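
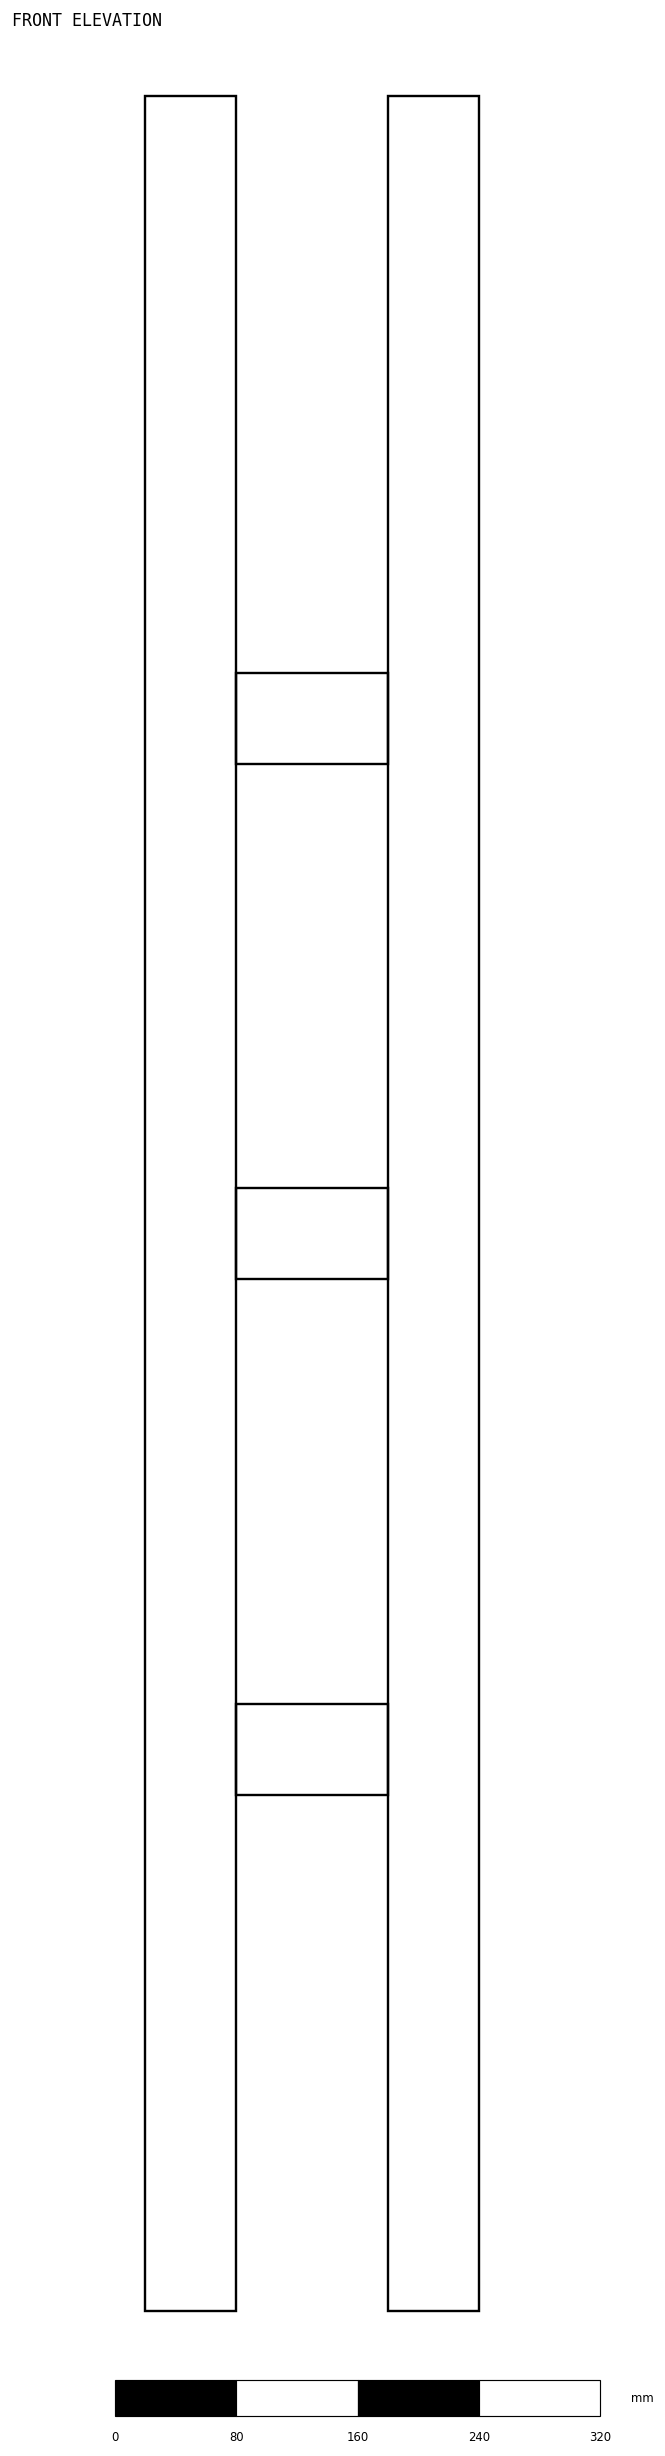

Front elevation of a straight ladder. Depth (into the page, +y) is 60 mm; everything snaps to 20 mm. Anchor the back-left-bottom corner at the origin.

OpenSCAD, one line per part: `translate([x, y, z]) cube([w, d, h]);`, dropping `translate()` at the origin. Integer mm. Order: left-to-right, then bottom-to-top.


cube([60, 60, 1460]);
translate([60, 0, 340]) cube([100, 60, 60]);
translate([60, 0, 680]) cube([100, 60, 60]);
translate([60, 0, 1020]) cube([100, 60, 60]);
translate([160, 0, 0]) cube([60, 60, 1460]);


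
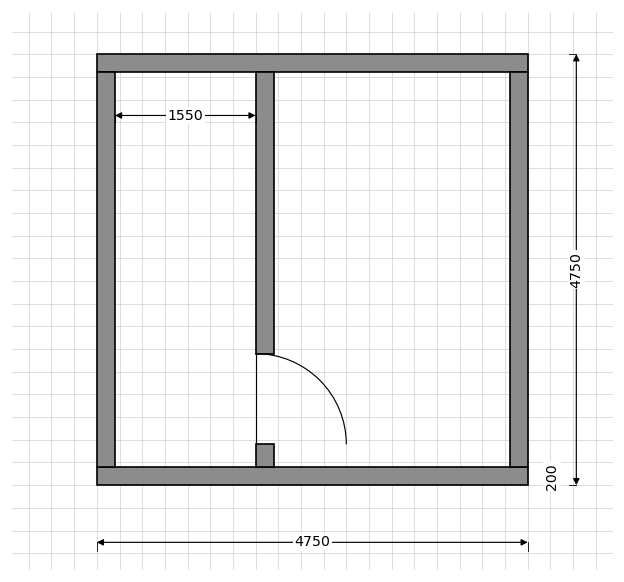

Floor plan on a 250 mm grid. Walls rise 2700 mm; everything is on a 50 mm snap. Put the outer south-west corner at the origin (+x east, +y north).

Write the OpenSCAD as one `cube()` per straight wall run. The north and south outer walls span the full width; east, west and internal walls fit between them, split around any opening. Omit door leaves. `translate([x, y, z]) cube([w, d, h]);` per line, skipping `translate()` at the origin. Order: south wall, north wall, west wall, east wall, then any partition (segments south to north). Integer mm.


cube([4750, 200, 2700]);
translate([0, 4550, 0]) cube([4750, 200, 2700]);
translate([0, 200, 0]) cube([200, 4350, 2700]);
translate([4550, 200, 0]) cube([200, 4350, 2700]);
translate([1750, 200, 0]) cube([200, 250, 2700]);
translate([1750, 1450, 0]) cube([200, 3100, 2700]);


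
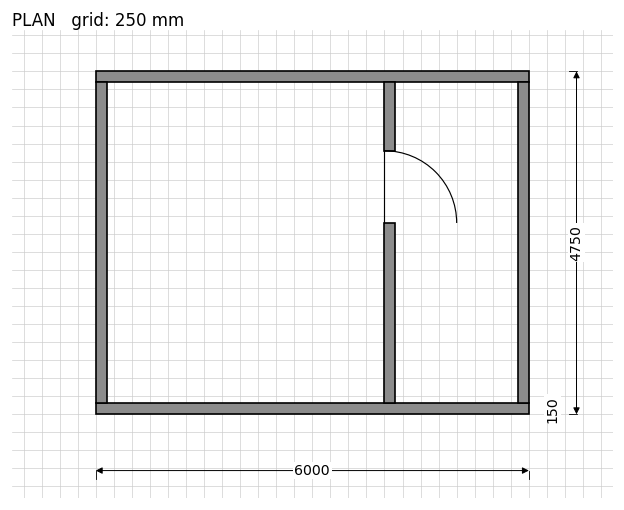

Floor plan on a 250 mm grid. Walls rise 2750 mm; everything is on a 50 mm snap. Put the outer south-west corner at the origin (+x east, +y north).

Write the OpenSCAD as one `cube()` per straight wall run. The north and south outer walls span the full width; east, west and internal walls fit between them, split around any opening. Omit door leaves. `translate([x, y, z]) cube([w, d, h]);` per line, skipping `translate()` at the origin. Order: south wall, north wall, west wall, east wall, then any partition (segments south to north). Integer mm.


cube([6000, 150, 2750]);
translate([0, 4600, 0]) cube([6000, 150, 2750]);
translate([0, 150, 0]) cube([150, 4450, 2750]);
translate([5850, 150, 0]) cube([150, 4450, 2750]);
translate([4000, 150, 0]) cube([150, 2500, 2750]);
translate([4000, 3650, 0]) cube([150, 950, 2750]);


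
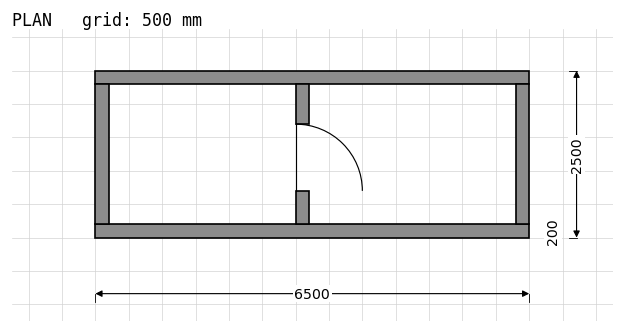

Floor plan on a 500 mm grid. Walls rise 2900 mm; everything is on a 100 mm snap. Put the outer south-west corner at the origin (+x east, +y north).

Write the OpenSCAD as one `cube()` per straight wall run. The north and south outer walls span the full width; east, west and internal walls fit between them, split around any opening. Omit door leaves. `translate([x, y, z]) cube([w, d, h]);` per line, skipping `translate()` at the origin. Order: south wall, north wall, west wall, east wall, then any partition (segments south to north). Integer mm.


cube([6500, 200, 2900]);
translate([0, 2300, 0]) cube([6500, 200, 2900]);
translate([0, 200, 0]) cube([200, 2100, 2900]);
translate([6300, 200, 0]) cube([200, 2100, 2900]);
translate([3000, 200, 0]) cube([200, 500, 2900]);
translate([3000, 1700, 0]) cube([200, 600, 2900]);


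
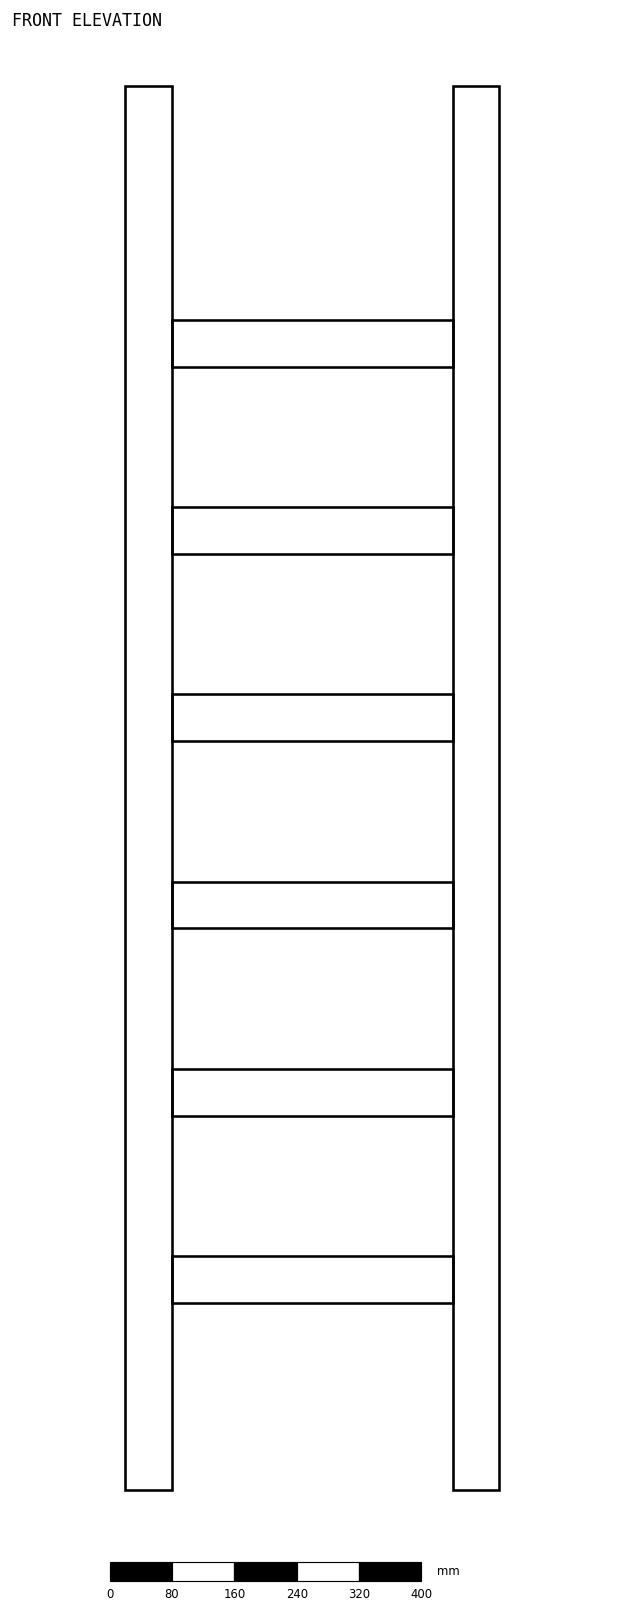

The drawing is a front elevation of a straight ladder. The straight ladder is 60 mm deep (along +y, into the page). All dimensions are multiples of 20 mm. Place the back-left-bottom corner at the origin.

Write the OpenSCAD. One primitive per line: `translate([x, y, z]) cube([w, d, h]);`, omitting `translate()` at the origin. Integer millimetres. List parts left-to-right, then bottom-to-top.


cube([60, 60, 1800]);
translate([60, 0, 240]) cube([360, 60, 60]);
translate([60, 0, 480]) cube([360, 60, 60]);
translate([60, 0, 720]) cube([360, 60, 60]);
translate([60, 0, 960]) cube([360, 60, 60]);
translate([60, 0, 1200]) cube([360, 60, 60]);
translate([60, 0, 1440]) cube([360, 60, 60]);
translate([420, 0, 0]) cube([60, 60, 1800]);


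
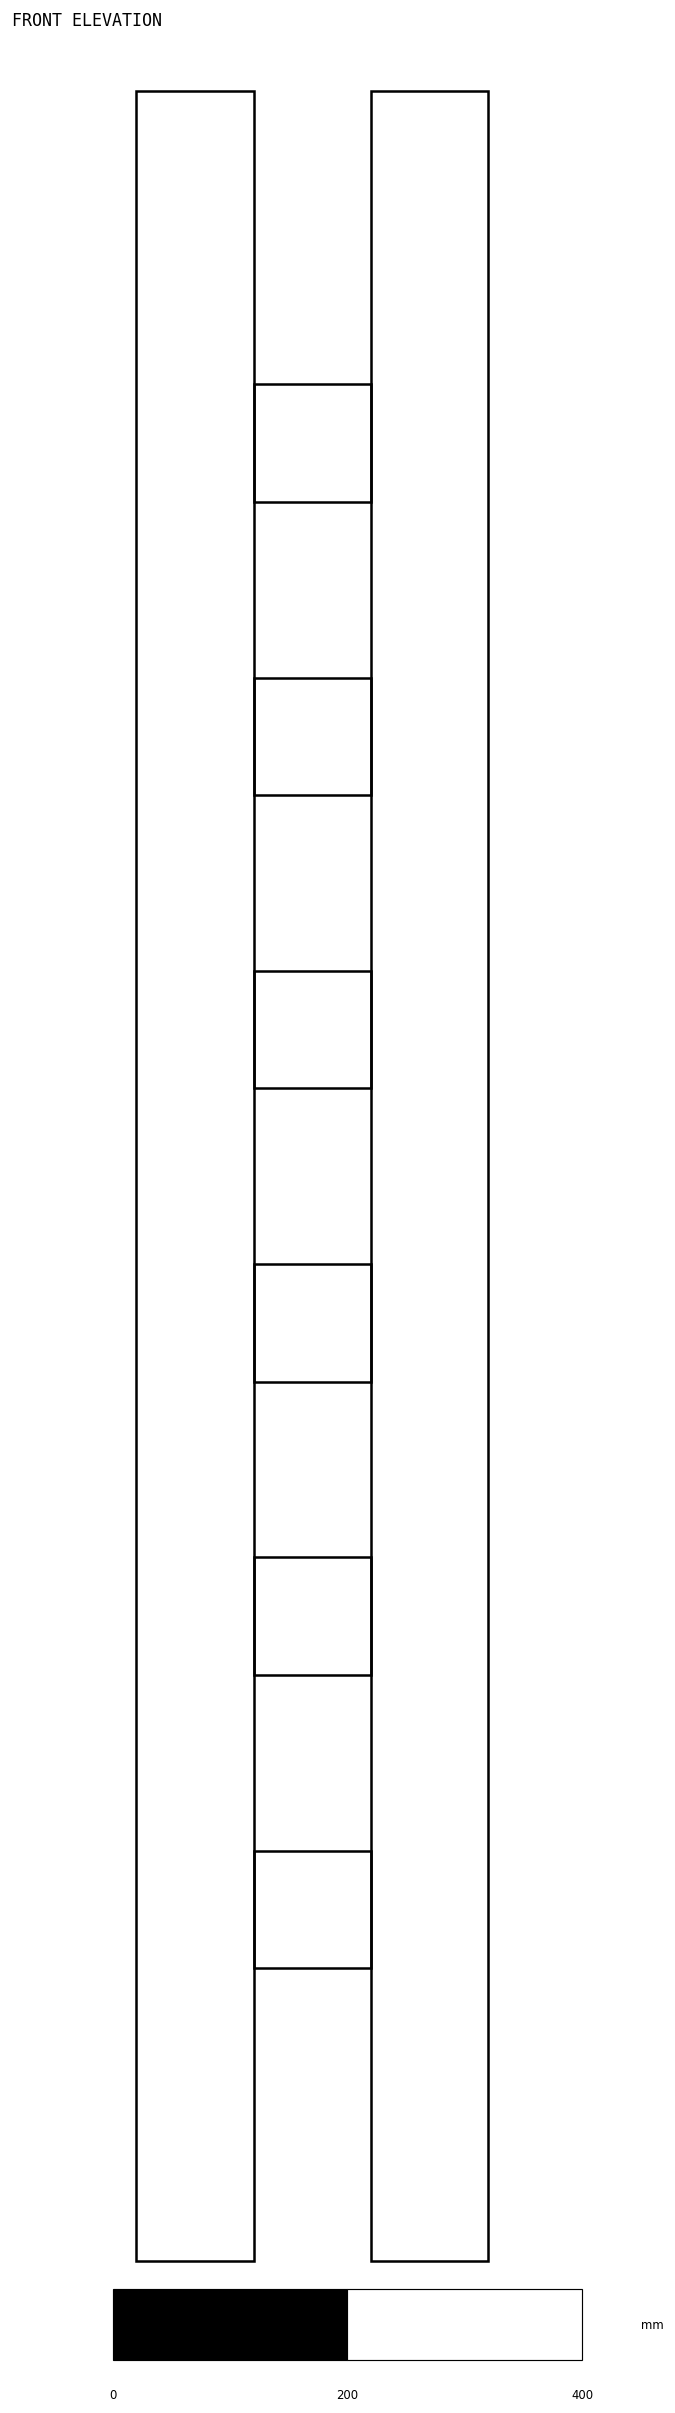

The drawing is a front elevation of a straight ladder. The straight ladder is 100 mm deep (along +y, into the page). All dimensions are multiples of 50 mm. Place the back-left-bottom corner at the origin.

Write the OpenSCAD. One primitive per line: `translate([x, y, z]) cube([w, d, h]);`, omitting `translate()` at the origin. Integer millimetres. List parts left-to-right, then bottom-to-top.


cube([100, 100, 1850]);
translate([100, 0, 250]) cube([100, 100, 100]);
translate([100, 0, 500]) cube([100, 100, 100]);
translate([100, 0, 750]) cube([100, 100, 100]);
translate([100, 0, 1000]) cube([100, 100, 100]);
translate([100, 0, 1250]) cube([100, 100, 100]);
translate([100, 0, 1500]) cube([100, 100, 100]);
translate([200, 0, 0]) cube([100, 100, 1850]);


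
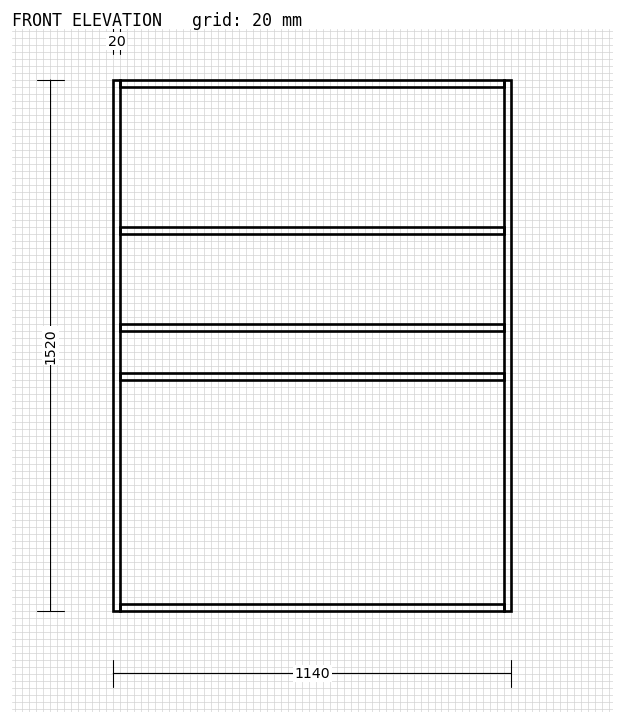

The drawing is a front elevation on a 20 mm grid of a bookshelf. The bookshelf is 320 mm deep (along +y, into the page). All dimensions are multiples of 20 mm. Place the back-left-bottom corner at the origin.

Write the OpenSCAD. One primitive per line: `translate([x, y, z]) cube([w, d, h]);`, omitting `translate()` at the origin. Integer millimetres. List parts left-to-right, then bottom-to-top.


cube([20, 320, 1520]);
translate([20, 0, 0]) cube([1100, 320, 20]);
translate([20, 0, 660]) cube([1100, 320, 20]);
translate([20, 0, 800]) cube([1100, 320, 20]);
translate([20, 0, 1080]) cube([1100, 320, 20]);
translate([20, 0, 1500]) cube([1100, 320, 20]);
translate([1120, 0, 0]) cube([20, 320, 1520]);


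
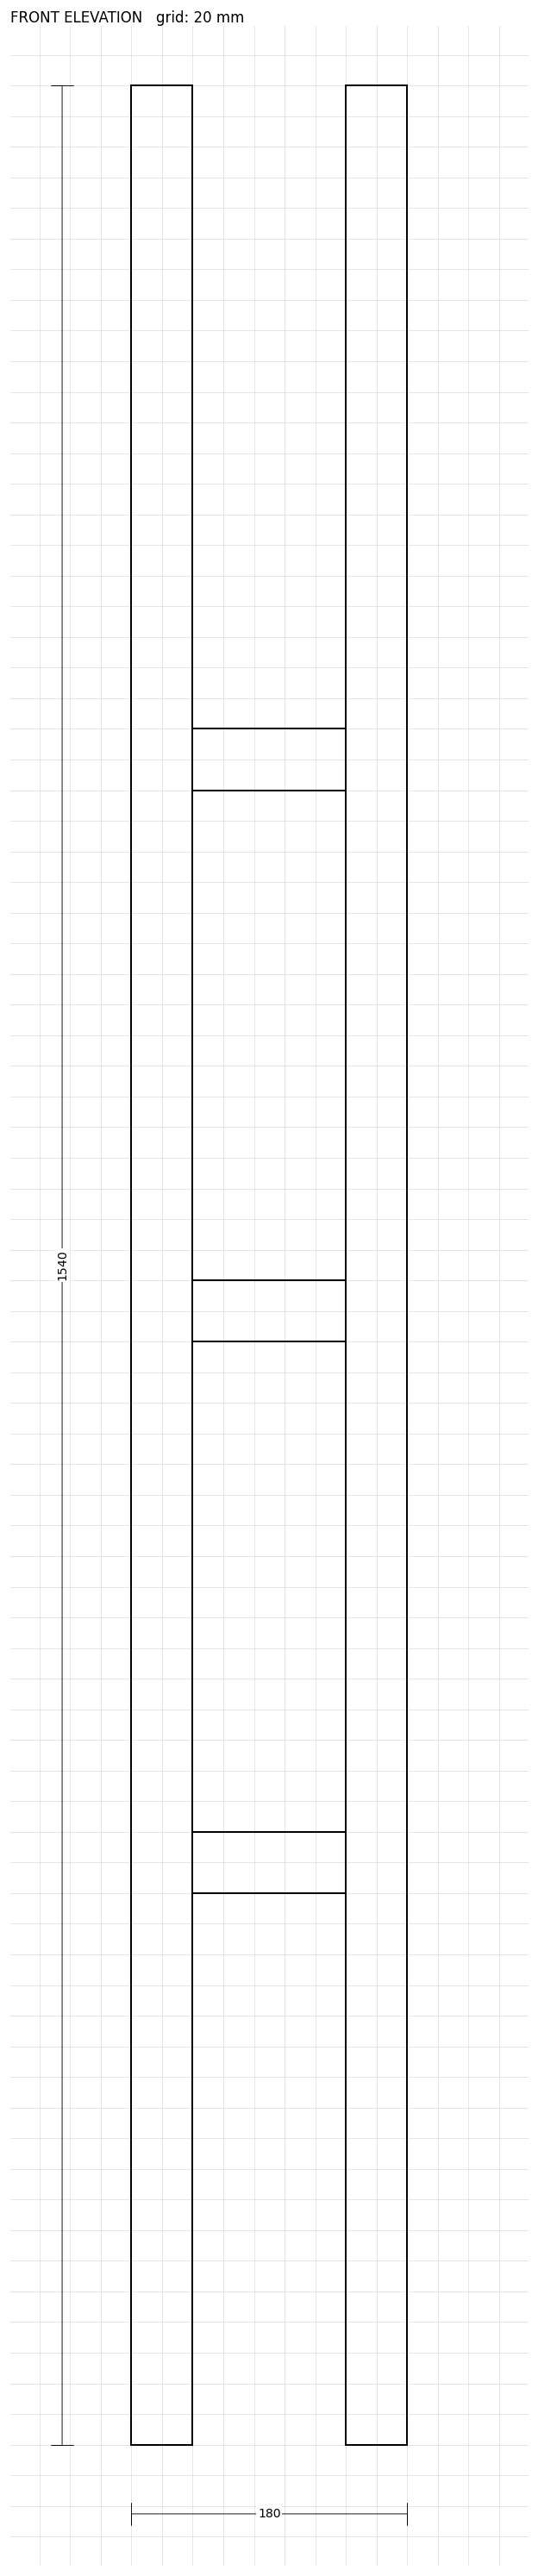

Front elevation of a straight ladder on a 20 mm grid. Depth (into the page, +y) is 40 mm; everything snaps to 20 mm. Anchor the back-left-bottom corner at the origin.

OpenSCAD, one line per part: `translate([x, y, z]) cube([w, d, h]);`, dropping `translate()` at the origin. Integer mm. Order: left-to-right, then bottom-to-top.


cube([40, 40, 1540]);
translate([40, 0, 360]) cube([100, 40, 40]);
translate([40, 0, 720]) cube([100, 40, 40]);
translate([40, 0, 1080]) cube([100, 40, 40]);
translate([140, 0, 0]) cube([40, 40, 1540]);


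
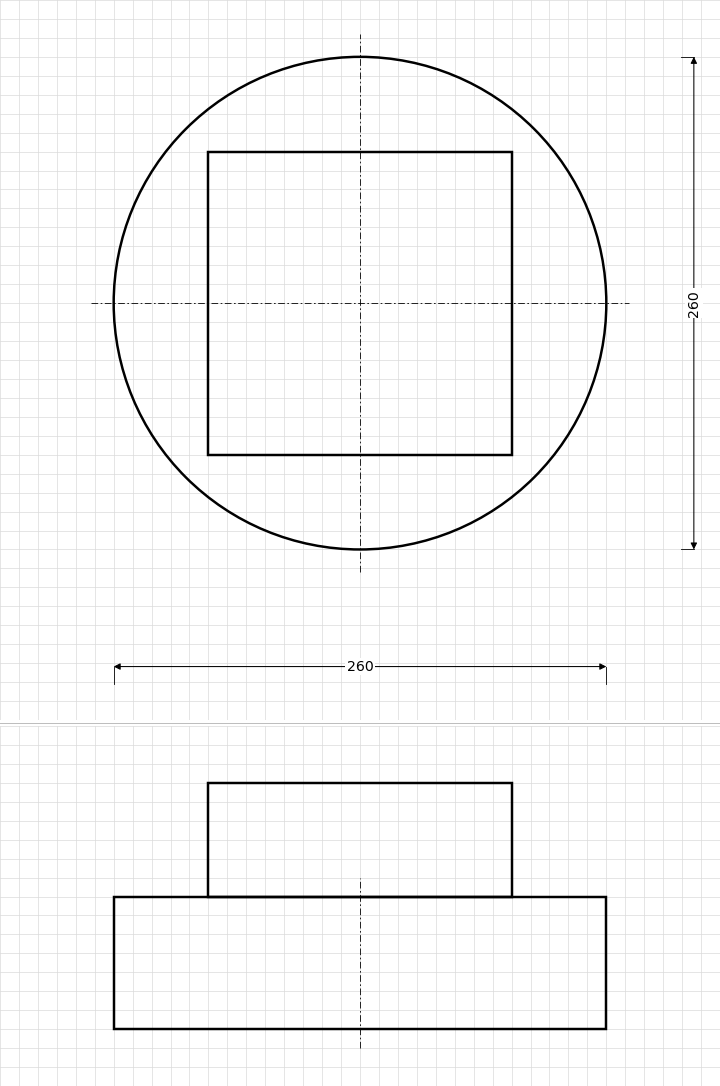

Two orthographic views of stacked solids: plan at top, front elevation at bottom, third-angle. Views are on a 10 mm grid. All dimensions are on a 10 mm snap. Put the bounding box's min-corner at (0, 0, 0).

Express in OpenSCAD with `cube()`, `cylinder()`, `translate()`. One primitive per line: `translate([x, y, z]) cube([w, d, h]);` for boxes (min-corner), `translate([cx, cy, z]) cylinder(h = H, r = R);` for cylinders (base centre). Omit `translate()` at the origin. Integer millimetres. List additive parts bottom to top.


translate([130, 130, 0]) cylinder(h = 70, r = 130);
translate([50, 50, 70]) cube([160, 160, 60]);


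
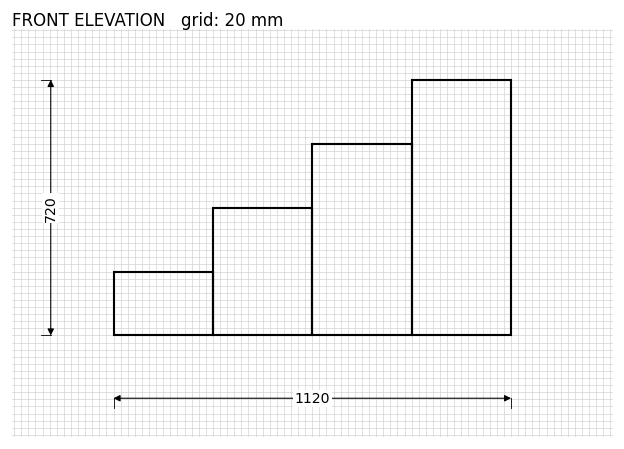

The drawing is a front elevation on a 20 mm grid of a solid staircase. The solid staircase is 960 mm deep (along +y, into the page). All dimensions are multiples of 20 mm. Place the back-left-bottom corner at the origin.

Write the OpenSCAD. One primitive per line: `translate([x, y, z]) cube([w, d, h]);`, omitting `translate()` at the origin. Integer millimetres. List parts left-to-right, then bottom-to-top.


cube([280, 960, 180]);
translate([280, 0, 0]) cube([280, 960, 360]);
translate([560, 0, 0]) cube([280, 960, 540]);
translate([840, 0, 0]) cube([280, 960, 720]);


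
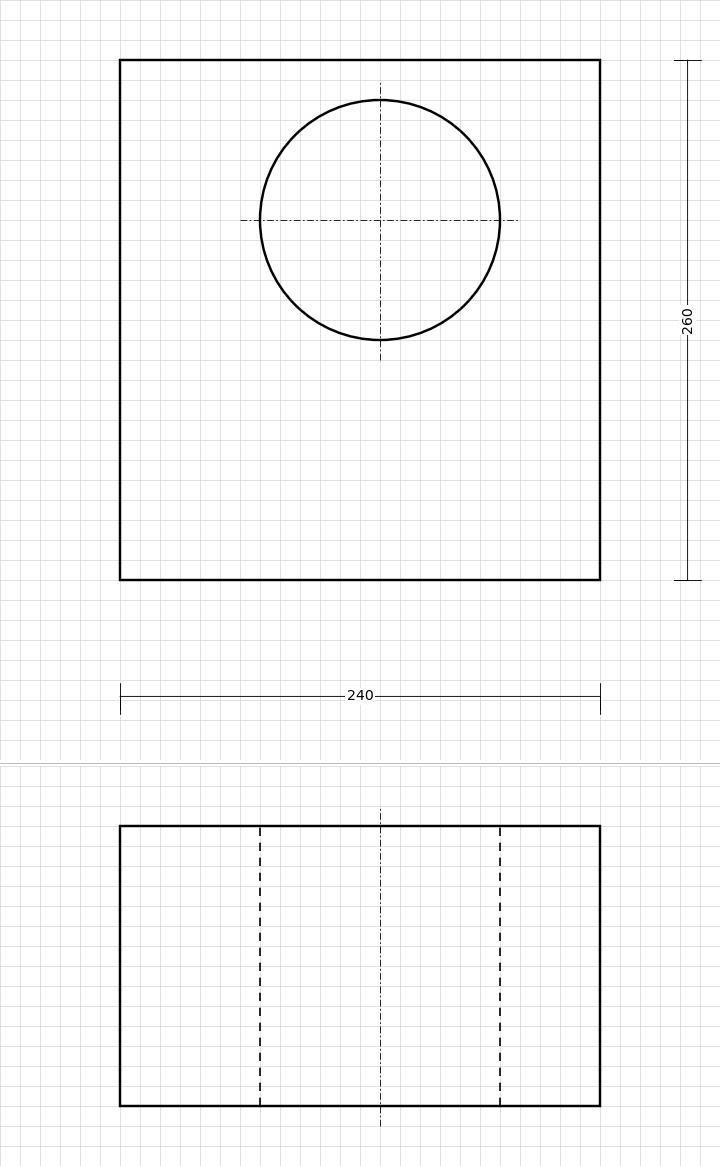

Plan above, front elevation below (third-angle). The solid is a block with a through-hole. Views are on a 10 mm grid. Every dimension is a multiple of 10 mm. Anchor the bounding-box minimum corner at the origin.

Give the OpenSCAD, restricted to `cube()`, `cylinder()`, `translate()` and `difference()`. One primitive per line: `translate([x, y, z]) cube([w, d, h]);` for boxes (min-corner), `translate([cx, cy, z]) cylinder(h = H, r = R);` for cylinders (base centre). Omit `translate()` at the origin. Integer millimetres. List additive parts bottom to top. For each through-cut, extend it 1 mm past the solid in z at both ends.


difference() {
  cube([240, 260, 140]);
  translate([130, 180, -1]) cylinder(h = 142, r = 60);
}


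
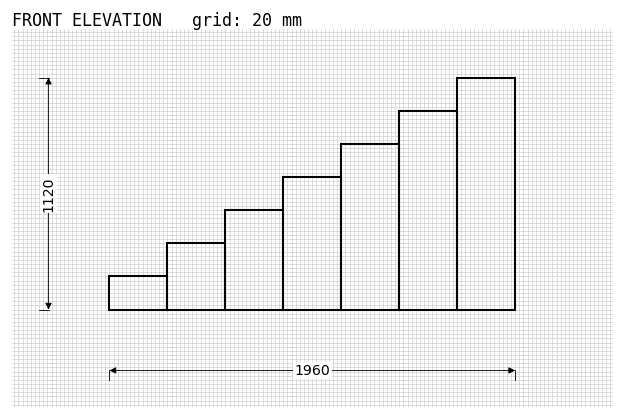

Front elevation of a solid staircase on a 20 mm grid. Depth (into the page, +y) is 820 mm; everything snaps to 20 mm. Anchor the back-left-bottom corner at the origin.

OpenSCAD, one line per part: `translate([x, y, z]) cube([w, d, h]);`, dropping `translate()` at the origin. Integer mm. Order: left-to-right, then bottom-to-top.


cube([280, 820, 160]);
translate([280, 0, 0]) cube([280, 820, 320]);
translate([560, 0, 0]) cube([280, 820, 480]);
translate([840, 0, 0]) cube([280, 820, 640]);
translate([1120, 0, 0]) cube([280, 820, 800]);
translate([1400, 0, 0]) cube([280, 820, 960]);
translate([1680, 0, 0]) cube([280, 820, 1120]);


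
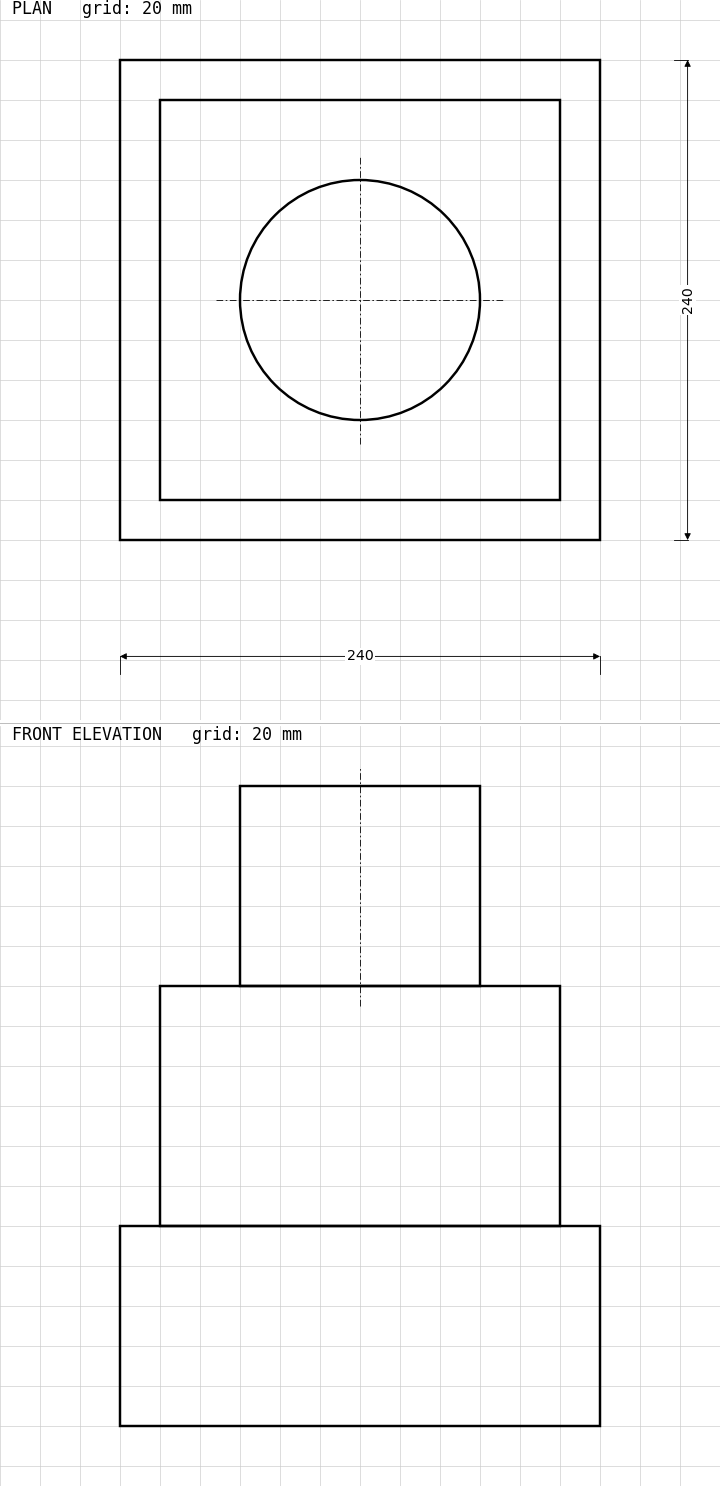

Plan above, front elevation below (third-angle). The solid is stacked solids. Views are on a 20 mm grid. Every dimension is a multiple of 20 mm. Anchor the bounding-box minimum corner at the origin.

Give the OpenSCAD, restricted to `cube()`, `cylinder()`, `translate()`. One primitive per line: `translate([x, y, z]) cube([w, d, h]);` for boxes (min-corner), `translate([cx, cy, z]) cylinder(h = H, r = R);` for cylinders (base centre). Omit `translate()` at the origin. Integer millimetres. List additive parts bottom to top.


cube([240, 240, 100]);
translate([20, 20, 100]) cube([200, 200, 120]);
translate([120, 120, 220]) cylinder(h = 100, r = 60);


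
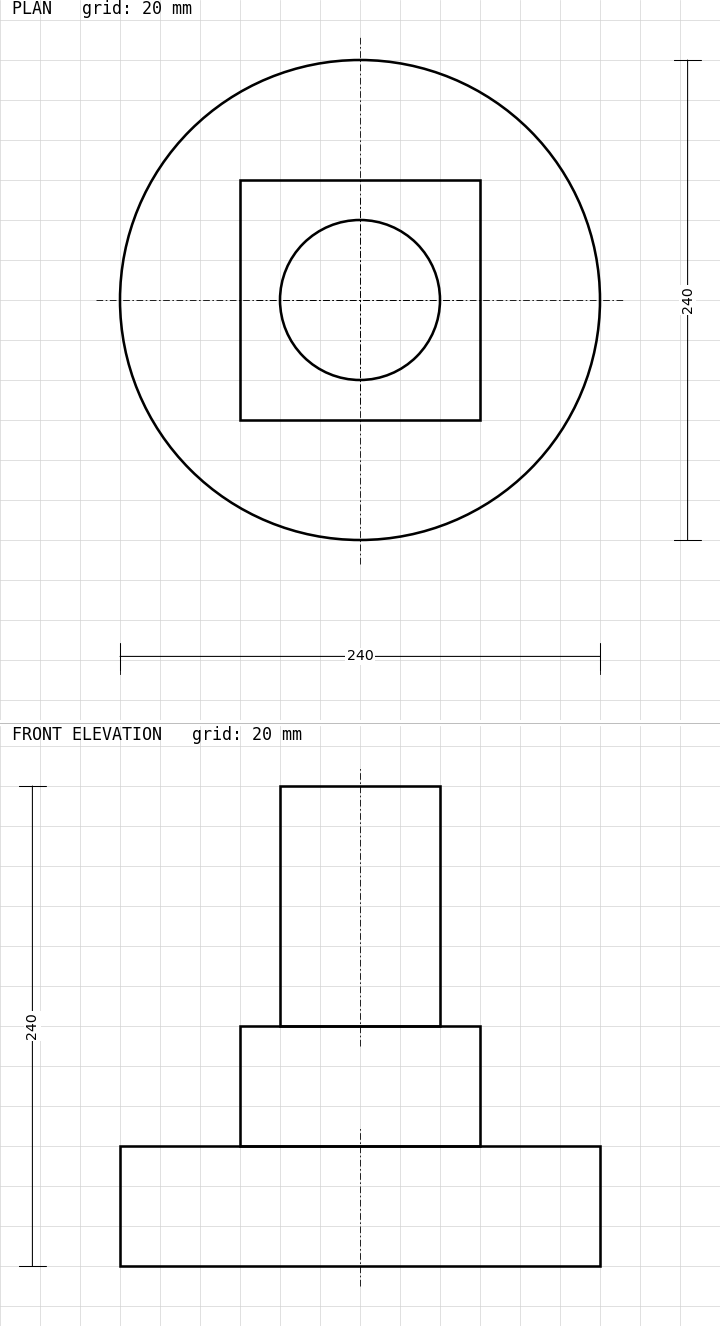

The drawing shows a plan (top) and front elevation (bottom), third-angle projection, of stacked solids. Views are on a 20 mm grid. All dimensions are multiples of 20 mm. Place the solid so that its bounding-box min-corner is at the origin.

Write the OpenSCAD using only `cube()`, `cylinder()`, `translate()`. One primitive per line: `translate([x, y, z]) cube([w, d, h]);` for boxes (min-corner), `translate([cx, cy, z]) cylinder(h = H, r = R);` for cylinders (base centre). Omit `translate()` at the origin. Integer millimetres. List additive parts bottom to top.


translate([120, 120, 0]) cylinder(h = 60, r = 120);
translate([60, 60, 60]) cube([120, 120, 60]);
translate([120, 120, 120]) cylinder(h = 120, r = 40);


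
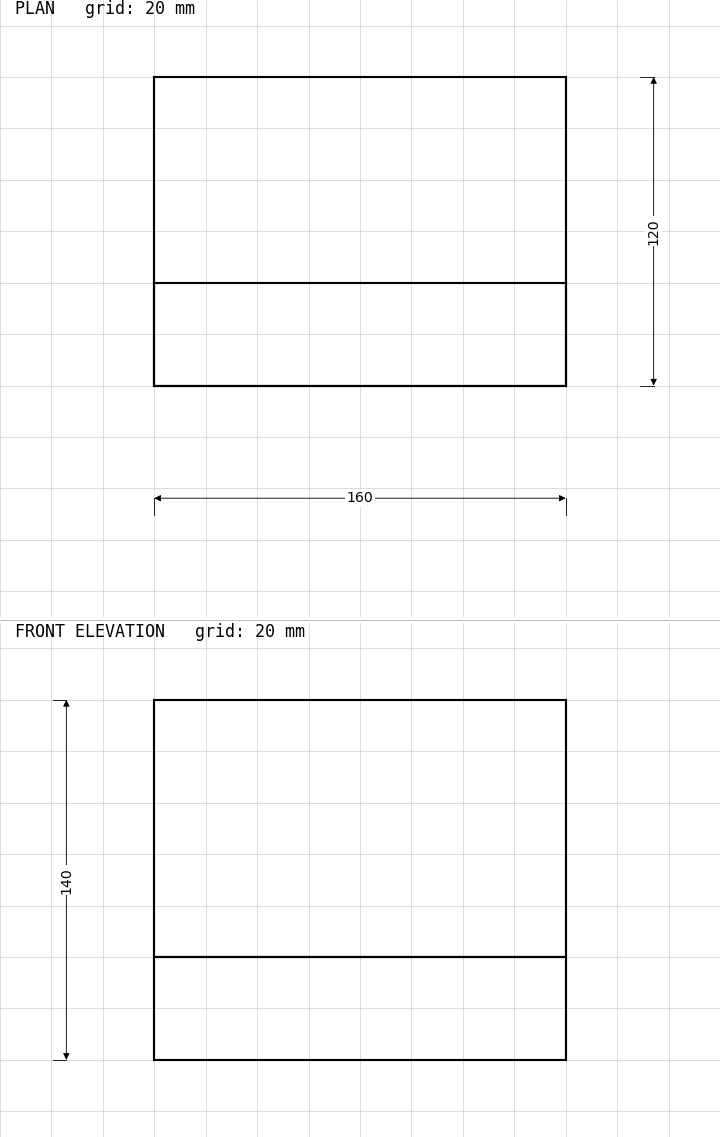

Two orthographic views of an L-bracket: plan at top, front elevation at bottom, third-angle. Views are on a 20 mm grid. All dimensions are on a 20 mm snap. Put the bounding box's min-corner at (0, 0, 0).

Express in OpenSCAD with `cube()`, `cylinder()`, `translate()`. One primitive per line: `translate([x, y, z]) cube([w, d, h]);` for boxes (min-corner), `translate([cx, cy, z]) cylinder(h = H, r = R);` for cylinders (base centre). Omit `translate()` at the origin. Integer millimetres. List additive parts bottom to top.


cube([160, 120, 40]);
translate([0, 0, 40]) cube([160, 40, 100]);


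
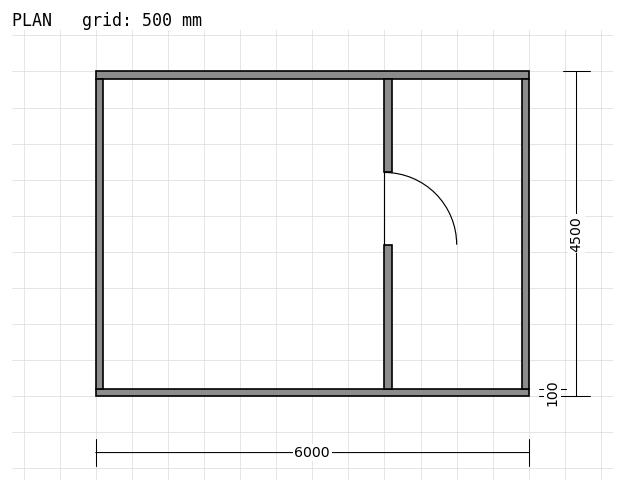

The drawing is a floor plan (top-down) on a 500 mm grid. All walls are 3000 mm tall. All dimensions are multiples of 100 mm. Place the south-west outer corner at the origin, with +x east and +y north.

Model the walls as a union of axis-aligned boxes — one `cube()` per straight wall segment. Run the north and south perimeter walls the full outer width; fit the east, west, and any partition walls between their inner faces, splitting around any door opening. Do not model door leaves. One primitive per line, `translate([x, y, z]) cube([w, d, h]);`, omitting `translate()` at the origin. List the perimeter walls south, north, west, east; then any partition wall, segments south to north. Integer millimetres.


cube([6000, 100, 3000]);
translate([0, 4400, 0]) cube([6000, 100, 3000]);
translate([0, 100, 0]) cube([100, 4300, 3000]);
translate([5900, 100, 0]) cube([100, 4300, 3000]);
translate([4000, 100, 0]) cube([100, 2000, 3000]);
translate([4000, 3100, 0]) cube([100, 1300, 3000]);


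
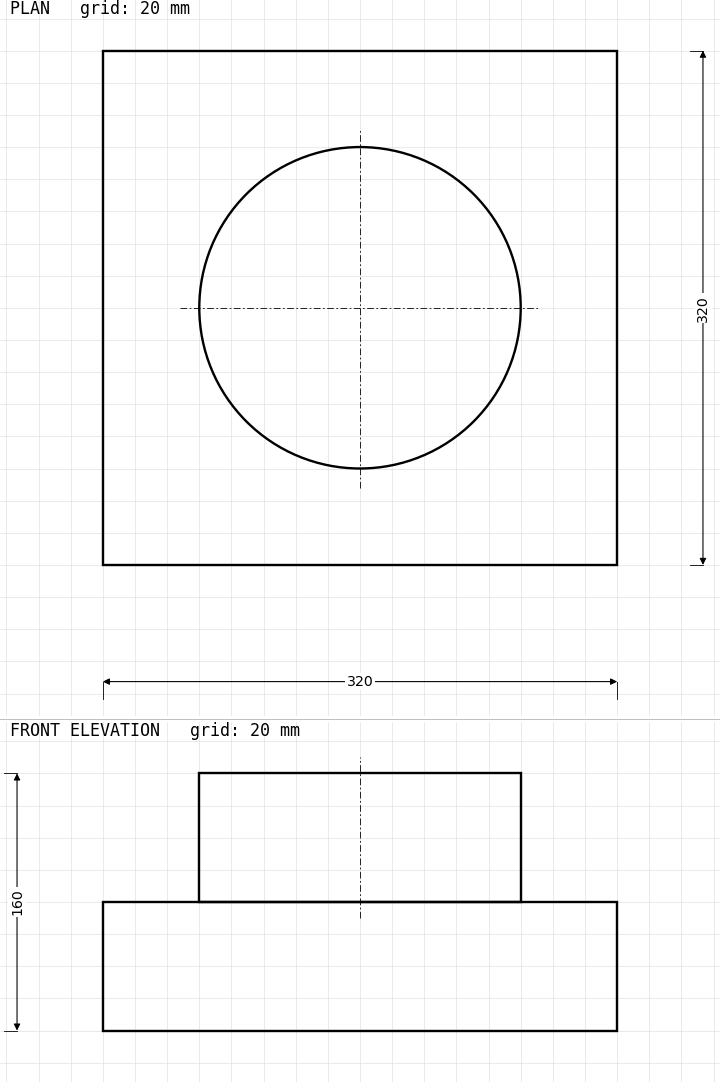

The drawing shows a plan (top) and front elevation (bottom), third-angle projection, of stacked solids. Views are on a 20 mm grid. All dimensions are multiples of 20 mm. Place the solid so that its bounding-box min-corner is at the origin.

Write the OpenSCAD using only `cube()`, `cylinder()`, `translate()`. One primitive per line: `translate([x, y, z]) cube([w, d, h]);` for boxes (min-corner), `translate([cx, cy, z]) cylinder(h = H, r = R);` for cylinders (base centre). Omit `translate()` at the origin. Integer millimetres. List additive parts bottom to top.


cube([320, 320, 80]);
translate([160, 160, 80]) cylinder(h = 80, r = 100);


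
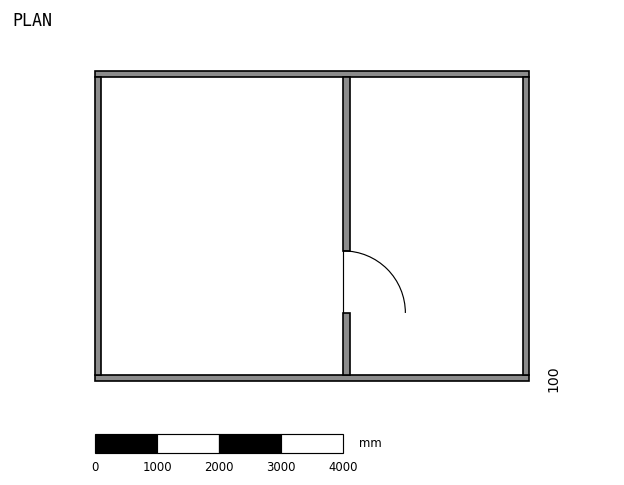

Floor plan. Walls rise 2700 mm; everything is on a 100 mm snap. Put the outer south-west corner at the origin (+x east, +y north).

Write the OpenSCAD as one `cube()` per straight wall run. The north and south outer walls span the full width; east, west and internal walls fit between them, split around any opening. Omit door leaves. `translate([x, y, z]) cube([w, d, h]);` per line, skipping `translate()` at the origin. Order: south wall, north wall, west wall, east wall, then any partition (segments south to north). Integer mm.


cube([7000, 100, 2700]);
translate([0, 4900, 0]) cube([7000, 100, 2700]);
translate([0, 100, 0]) cube([100, 4800, 2700]);
translate([6900, 100, 0]) cube([100, 4800, 2700]);
translate([4000, 100, 0]) cube([100, 1000, 2700]);
translate([4000, 2100, 0]) cube([100, 2800, 2700]);


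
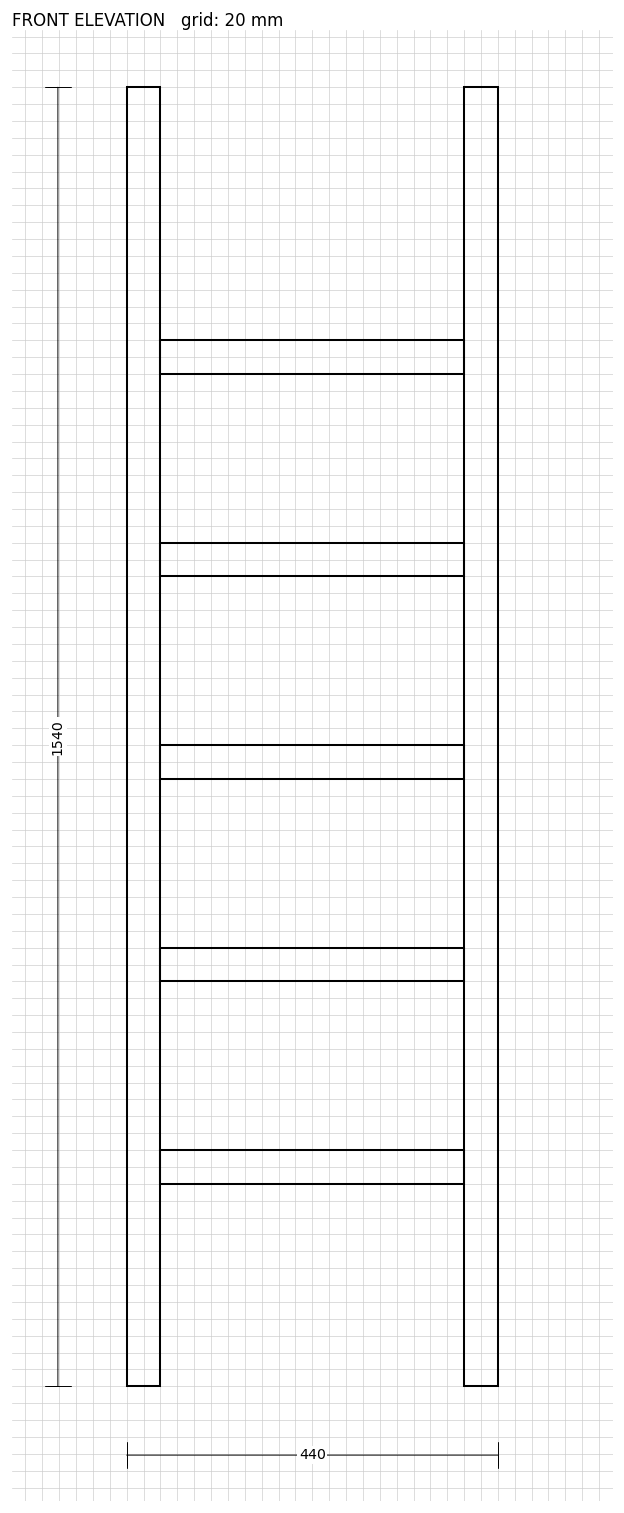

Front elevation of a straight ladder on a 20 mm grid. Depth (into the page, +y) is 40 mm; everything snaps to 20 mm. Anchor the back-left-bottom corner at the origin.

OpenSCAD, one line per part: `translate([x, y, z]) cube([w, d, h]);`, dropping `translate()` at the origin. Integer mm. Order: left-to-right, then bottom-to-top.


cube([40, 40, 1540]);
translate([40, 0, 240]) cube([360, 40, 40]);
translate([40, 0, 480]) cube([360, 40, 40]);
translate([40, 0, 720]) cube([360, 40, 40]);
translate([40, 0, 960]) cube([360, 40, 40]);
translate([40, 0, 1200]) cube([360, 40, 40]);
translate([400, 0, 0]) cube([40, 40, 1540]);


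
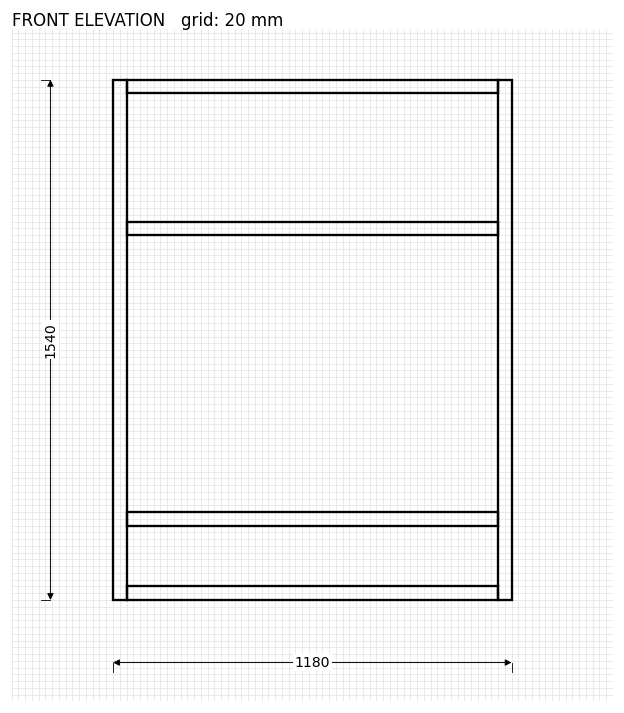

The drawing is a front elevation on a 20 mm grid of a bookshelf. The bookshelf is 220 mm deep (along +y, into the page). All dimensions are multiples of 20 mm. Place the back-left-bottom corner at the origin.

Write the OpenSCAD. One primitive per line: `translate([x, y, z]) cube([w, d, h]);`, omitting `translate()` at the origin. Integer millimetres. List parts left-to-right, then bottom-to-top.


cube([40, 220, 1540]);
translate([40, 0, 0]) cube([1100, 220, 40]);
translate([40, 0, 220]) cube([1100, 220, 40]);
translate([40, 0, 1080]) cube([1100, 220, 40]);
translate([40, 0, 1500]) cube([1100, 220, 40]);
translate([1140, 0, 0]) cube([40, 220, 1540]);


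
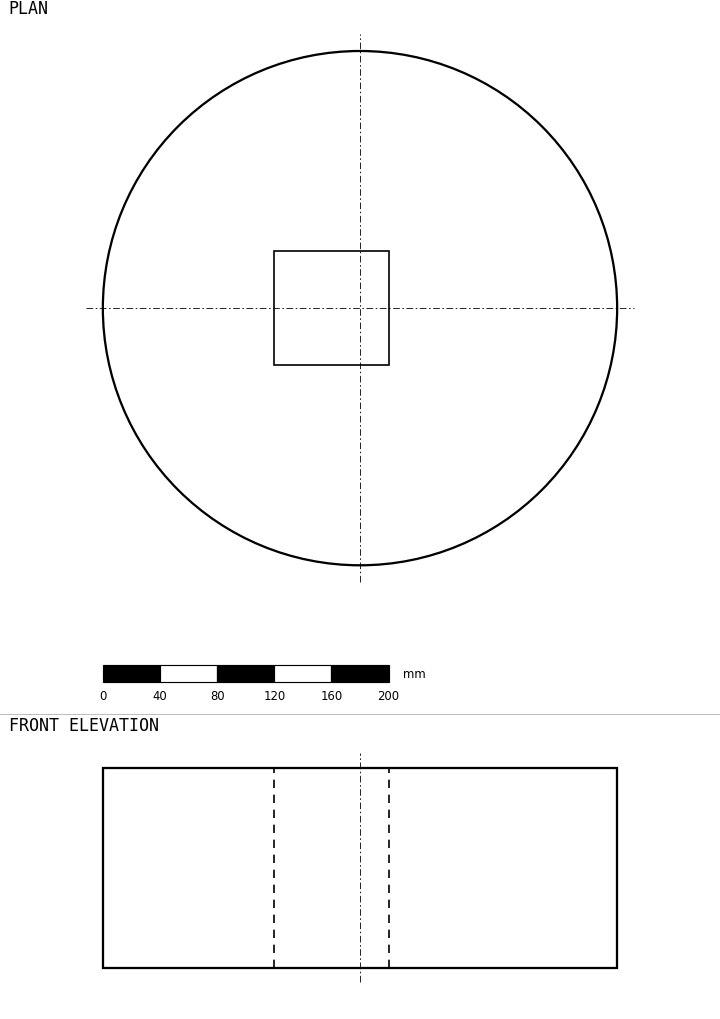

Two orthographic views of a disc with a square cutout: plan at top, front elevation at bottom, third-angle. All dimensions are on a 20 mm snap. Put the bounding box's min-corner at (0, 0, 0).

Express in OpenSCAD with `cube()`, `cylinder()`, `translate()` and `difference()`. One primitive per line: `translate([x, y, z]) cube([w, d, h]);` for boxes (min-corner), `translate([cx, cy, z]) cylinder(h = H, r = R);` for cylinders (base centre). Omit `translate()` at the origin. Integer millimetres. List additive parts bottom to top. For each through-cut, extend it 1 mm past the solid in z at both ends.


difference() {
  translate([180, 180, 0]) cylinder(h = 140, r = 180);
  translate([120, 140, -1]) cube([80, 80, 142]);
}


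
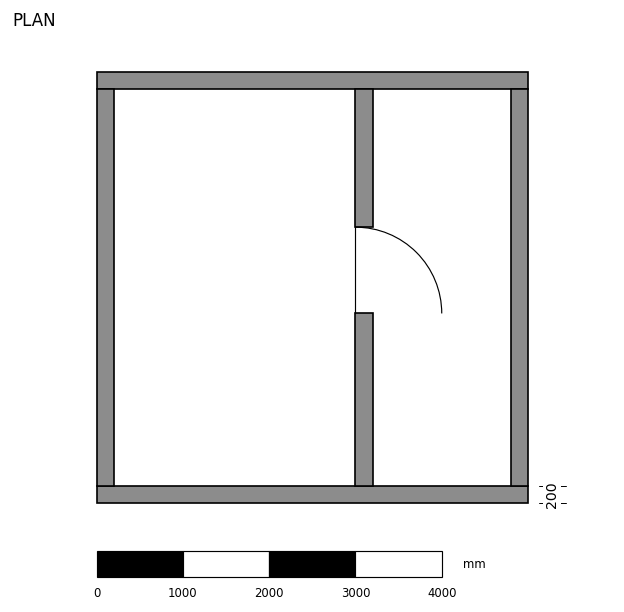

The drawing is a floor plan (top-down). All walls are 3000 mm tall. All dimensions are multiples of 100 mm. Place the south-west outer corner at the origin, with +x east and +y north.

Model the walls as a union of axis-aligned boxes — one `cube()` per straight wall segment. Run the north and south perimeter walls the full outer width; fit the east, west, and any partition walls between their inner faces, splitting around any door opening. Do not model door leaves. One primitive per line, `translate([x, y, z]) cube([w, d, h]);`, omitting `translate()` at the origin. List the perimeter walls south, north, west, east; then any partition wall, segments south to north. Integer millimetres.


cube([5000, 200, 3000]);
translate([0, 4800, 0]) cube([5000, 200, 3000]);
translate([0, 200, 0]) cube([200, 4600, 3000]);
translate([4800, 200, 0]) cube([200, 4600, 3000]);
translate([3000, 200, 0]) cube([200, 2000, 3000]);
translate([3000, 3200, 0]) cube([200, 1600, 3000]);


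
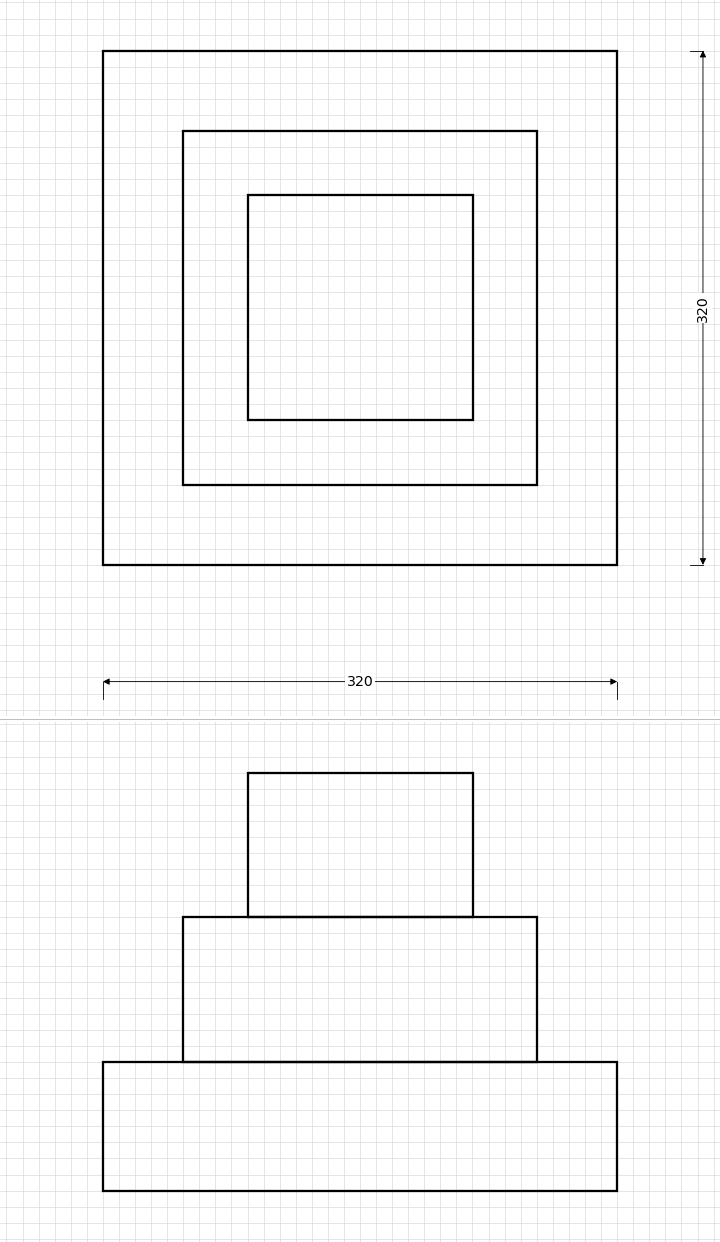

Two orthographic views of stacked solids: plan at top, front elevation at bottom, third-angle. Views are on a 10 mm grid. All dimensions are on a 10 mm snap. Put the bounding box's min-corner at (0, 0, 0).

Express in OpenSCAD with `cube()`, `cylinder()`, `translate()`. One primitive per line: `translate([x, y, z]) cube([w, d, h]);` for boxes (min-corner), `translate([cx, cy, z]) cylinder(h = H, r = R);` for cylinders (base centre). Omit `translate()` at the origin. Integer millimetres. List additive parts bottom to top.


cube([320, 320, 80]);
translate([50, 50, 80]) cube([220, 220, 90]);
translate([90, 90, 170]) cube([140, 140, 90]);


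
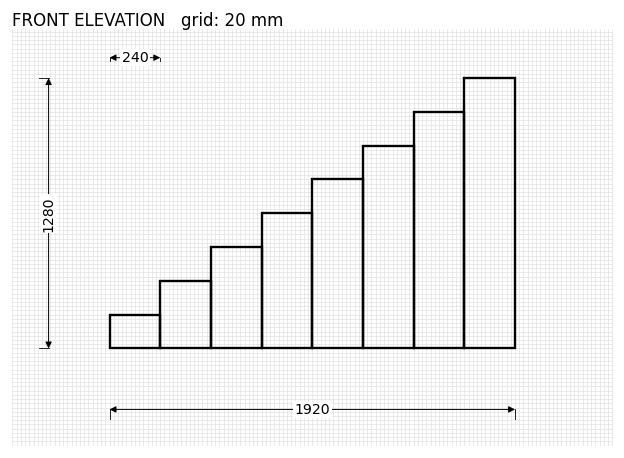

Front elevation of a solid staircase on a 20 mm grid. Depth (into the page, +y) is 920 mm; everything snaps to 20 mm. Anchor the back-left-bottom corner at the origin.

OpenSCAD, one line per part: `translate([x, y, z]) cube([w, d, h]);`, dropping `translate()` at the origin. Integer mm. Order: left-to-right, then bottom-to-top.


cube([240, 920, 160]);
translate([240, 0, 0]) cube([240, 920, 320]);
translate([480, 0, 0]) cube([240, 920, 480]);
translate([720, 0, 0]) cube([240, 920, 640]);
translate([960, 0, 0]) cube([240, 920, 800]);
translate([1200, 0, 0]) cube([240, 920, 960]);
translate([1440, 0, 0]) cube([240, 920, 1120]);
translate([1680, 0, 0]) cube([240, 920, 1280]);


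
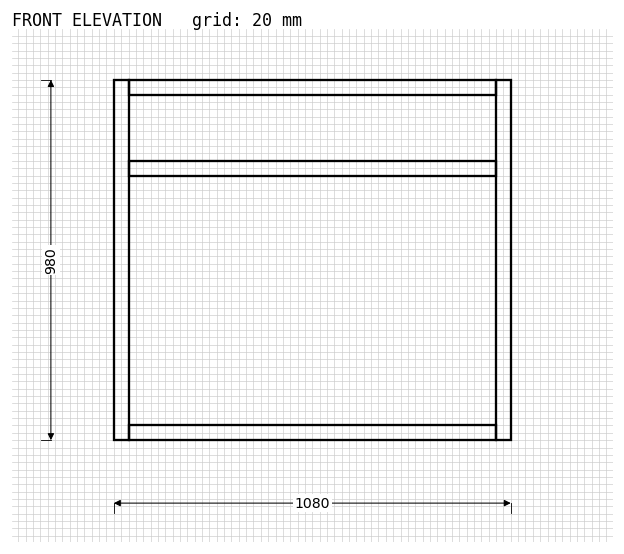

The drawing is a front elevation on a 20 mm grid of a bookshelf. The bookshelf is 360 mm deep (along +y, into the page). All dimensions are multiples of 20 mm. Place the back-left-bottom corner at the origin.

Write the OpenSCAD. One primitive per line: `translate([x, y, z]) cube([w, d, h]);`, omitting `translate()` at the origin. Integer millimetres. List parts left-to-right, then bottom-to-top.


cube([40, 360, 980]);
translate([40, 0, 0]) cube([1000, 360, 40]);
translate([40, 0, 720]) cube([1000, 360, 40]);
translate([40, 0, 940]) cube([1000, 360, 40]);
translate([1040, 0, 0]) cube([40, 360, 980]);


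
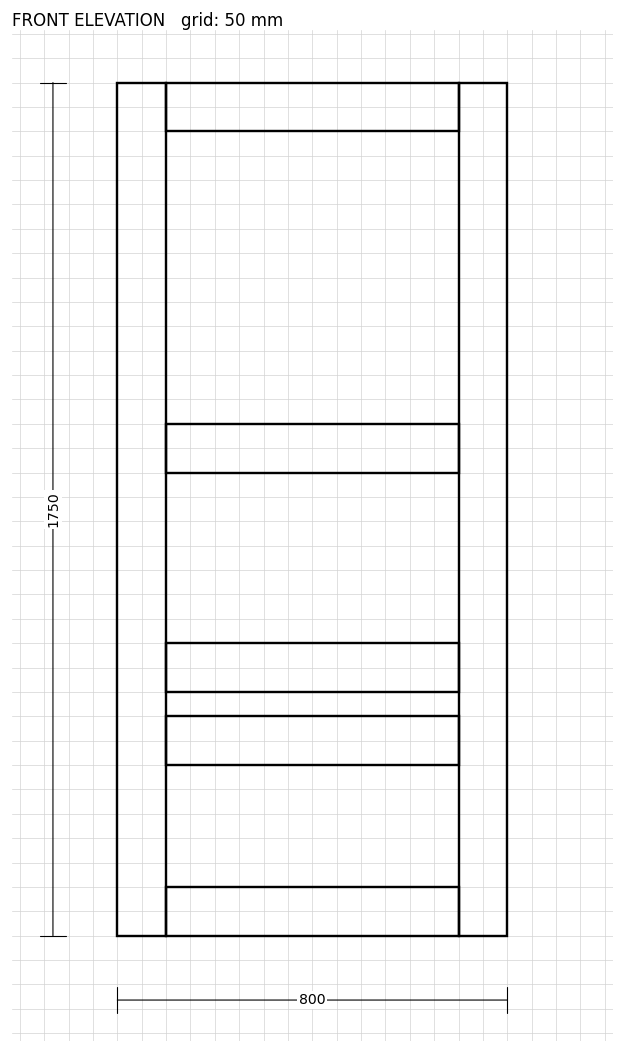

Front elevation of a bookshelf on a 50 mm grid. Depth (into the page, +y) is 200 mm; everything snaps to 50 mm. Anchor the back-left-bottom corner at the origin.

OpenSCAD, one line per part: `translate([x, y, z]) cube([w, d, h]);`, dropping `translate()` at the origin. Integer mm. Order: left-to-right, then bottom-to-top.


cube([100, 200, 1750]);
translate([100, 0, 0]) cube([600, 200, 100]);
translate([100, 0, 350]) cube([600, 200, 100]);
translate([100, 0, 500]) cube([600, 200, 100]);
translate([100, 0, 950]) cube([600, 200, 100]);
translate([100, 0, 1650]) cube([600, 200, 100]);
translate([700, 0, 0]) cube([100, 200, 1750]);


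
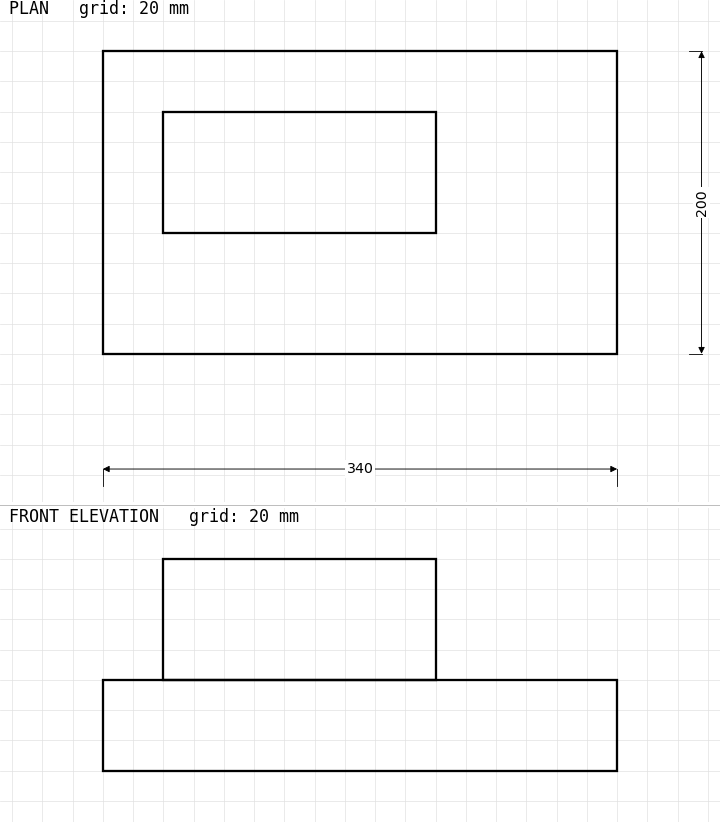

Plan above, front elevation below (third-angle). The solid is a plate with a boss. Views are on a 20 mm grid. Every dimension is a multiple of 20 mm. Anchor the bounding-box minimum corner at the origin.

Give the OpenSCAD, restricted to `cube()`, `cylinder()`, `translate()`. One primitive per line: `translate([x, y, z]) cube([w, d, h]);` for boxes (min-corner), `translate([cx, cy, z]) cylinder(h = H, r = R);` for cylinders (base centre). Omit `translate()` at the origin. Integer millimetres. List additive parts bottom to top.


cube([340, 200, 60]);
translate([40, 80, 60]) cube([180, 80, 80]);


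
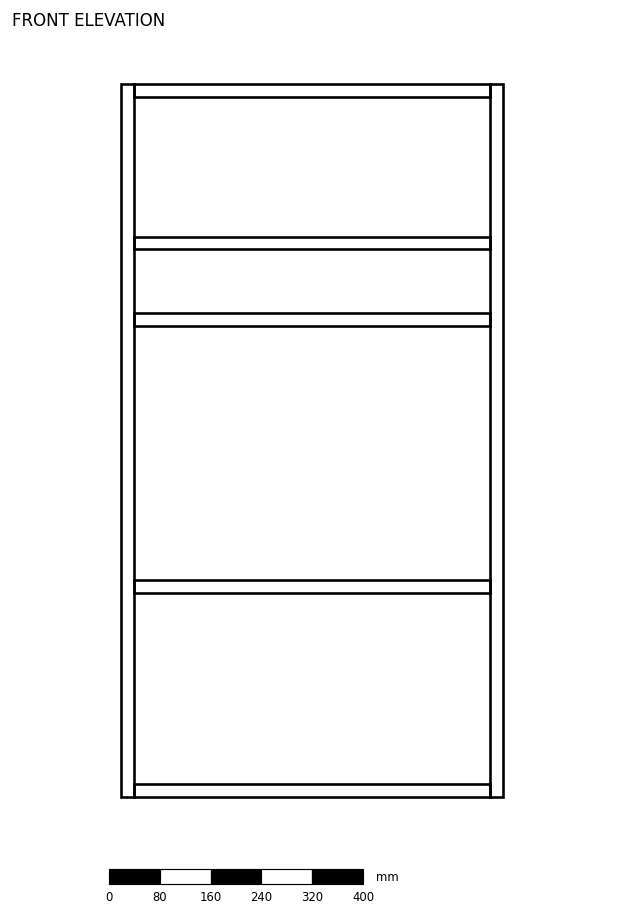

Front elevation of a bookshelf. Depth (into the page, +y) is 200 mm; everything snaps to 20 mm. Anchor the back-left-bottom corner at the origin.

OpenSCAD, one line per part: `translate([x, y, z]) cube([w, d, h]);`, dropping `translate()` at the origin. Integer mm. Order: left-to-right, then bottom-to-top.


cube([20, 200, 1120]);
translate([20, 0, 0]) cube([560, 200, 20]);
translate([20, 0, 320]) cube([560, 200, 20]);
translate([20, 0, 740]) cube([560, 200, 20]);
translate([20, 0, 860]) cube([560, 200, 20]);
translate([20, 0, 1100]) cube([560, 200, 20]);
translate([580, 0, 0]) cube([20, 200, 1120]);


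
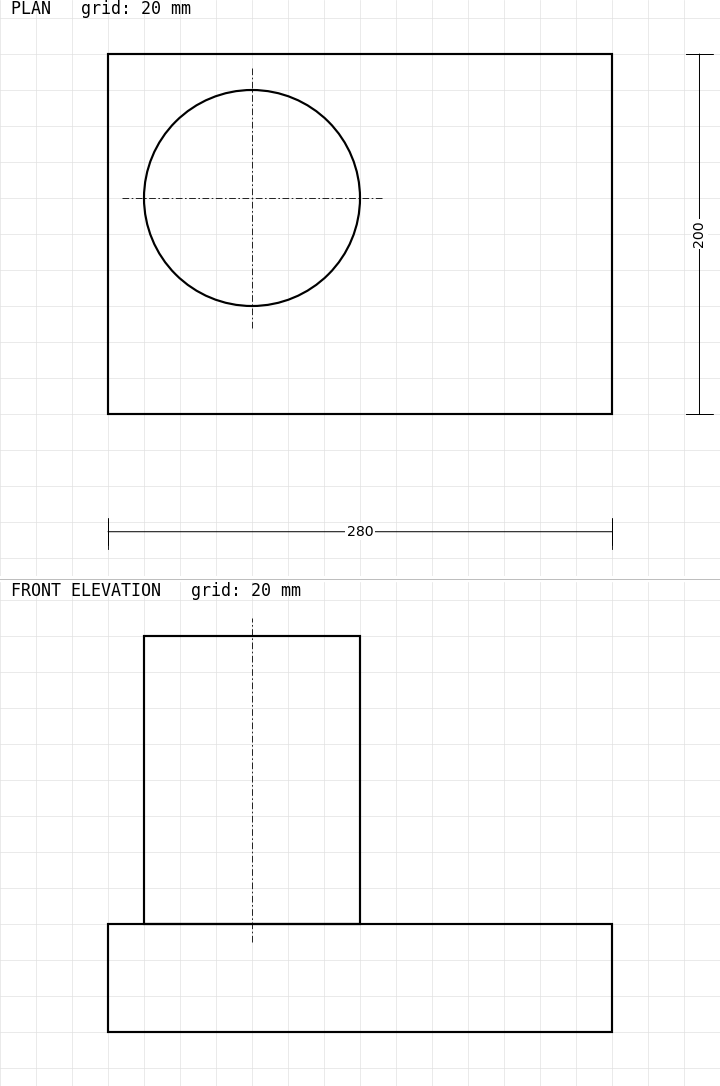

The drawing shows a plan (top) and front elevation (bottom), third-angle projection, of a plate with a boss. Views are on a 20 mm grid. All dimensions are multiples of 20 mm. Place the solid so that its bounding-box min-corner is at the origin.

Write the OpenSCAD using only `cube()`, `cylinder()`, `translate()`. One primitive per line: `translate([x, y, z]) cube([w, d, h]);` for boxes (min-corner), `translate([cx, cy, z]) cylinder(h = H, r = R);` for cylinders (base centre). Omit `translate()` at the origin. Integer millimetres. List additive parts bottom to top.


cube([280, 200, 60]);
translate([80, 120, 60]) cylinder(h = 160, r = 60);


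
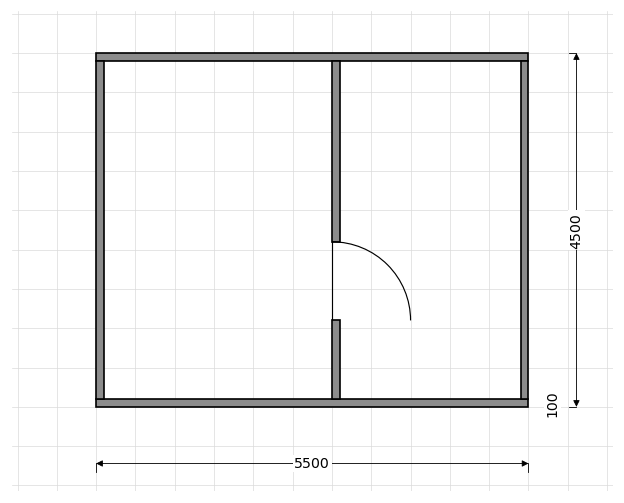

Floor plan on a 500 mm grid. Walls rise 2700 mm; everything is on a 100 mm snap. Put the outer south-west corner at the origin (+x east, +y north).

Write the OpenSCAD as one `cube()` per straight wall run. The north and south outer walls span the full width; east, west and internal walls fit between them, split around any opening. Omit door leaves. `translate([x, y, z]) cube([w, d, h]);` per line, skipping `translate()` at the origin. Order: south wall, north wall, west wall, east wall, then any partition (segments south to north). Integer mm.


cube([5500, 100, 2700]);
translate([0, 4400, 0]) cube([5500, 100, 2700]);
translate([0, 100, 0]) cube([100, 4300, 2700]);
translate([5400, 100, 0]) cube([100, 4300, 2700]);
translate([3000, 100, 0]) cube([100, 1000, 2700]);
translate([3000, 2100, 0]) cube([100, 2300, 2700]);


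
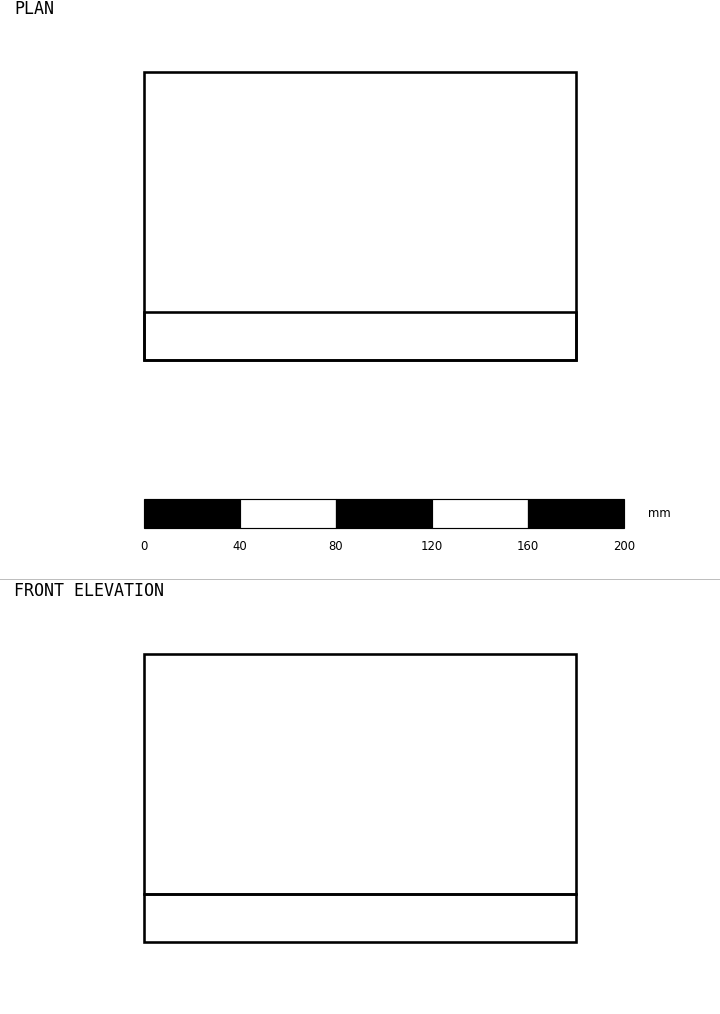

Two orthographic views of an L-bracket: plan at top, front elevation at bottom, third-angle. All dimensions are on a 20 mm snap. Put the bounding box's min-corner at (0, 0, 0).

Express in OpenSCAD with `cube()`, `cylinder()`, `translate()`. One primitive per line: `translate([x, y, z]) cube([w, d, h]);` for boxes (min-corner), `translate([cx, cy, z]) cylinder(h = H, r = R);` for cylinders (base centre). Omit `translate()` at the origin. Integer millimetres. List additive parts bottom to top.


cube([180, 120, 20]);
translate([0, 0, 20]) cube([180, 20, 100]);


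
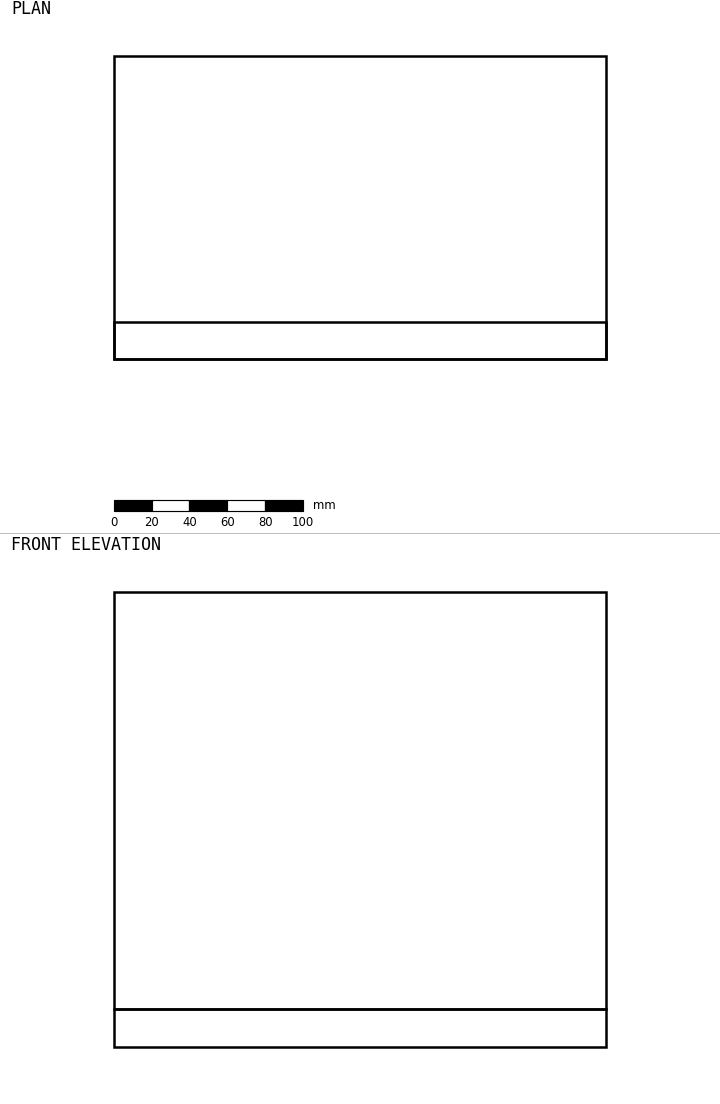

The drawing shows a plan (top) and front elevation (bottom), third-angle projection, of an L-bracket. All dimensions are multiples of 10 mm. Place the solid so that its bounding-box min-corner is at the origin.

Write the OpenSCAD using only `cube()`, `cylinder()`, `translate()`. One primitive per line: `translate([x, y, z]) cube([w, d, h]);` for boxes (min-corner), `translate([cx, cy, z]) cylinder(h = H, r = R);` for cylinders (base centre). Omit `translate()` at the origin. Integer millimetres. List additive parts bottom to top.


cube([260, 160, 20]);
translate([0, 0, 20]) cube([260, 20, 220]);


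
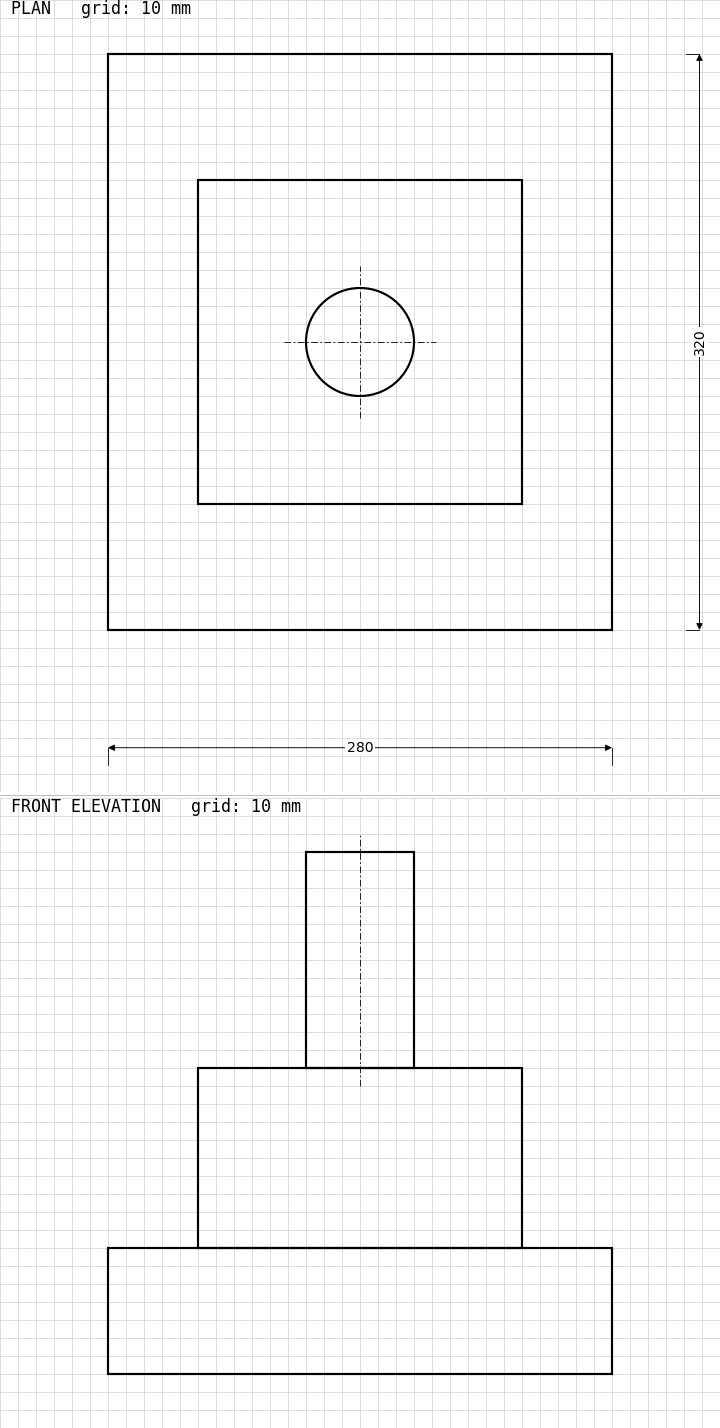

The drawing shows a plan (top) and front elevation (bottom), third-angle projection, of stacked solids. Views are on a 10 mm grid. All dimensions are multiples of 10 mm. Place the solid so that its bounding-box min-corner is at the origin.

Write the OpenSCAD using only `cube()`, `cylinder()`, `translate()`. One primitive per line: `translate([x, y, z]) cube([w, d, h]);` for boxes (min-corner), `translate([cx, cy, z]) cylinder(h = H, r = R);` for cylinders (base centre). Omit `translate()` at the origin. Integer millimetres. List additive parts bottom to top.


cube([280, 320, 70]);
translate([50, 70, 70]) cube([180, 180, 100]);
translate([140, 160, 170]) cylinder(h = 120, r = 30);
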